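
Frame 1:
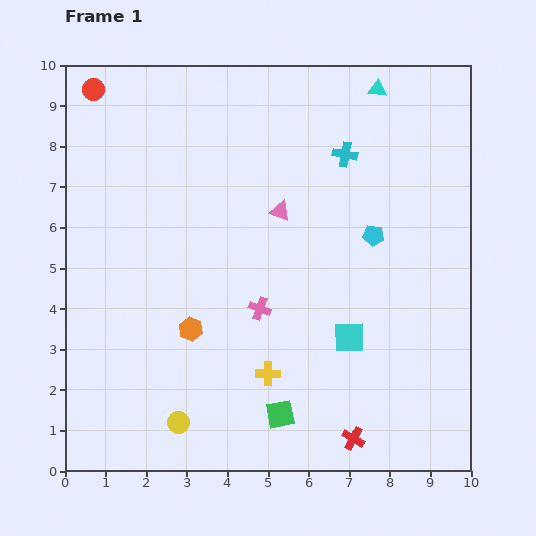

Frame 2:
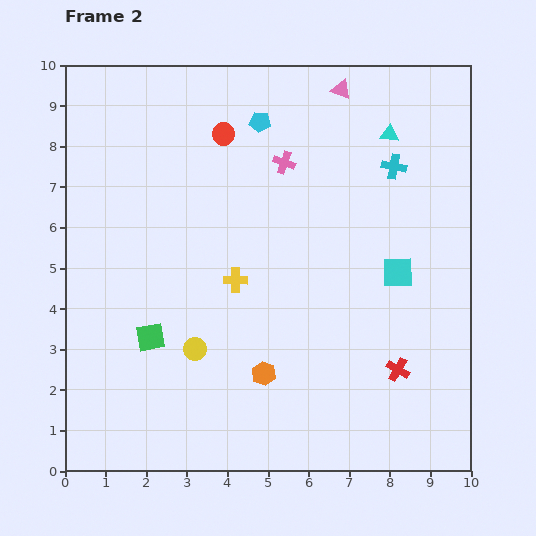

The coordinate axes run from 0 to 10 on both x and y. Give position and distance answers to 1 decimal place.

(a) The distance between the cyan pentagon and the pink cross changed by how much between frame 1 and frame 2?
-2.1

Distance in frame 1: 3.3. Distance in frame 2: 1.2.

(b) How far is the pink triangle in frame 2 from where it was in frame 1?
3.4

The pink triangle moved from (5.3, 6.4) to (6.8, 9.4), a distance of √(1.5² + 3.0²) ≈ 3.4.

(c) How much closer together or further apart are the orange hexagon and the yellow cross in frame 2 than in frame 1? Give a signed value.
+0.2

Distance in frame 1: 2.2. Distance in frame 2: 2.4.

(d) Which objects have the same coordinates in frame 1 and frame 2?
none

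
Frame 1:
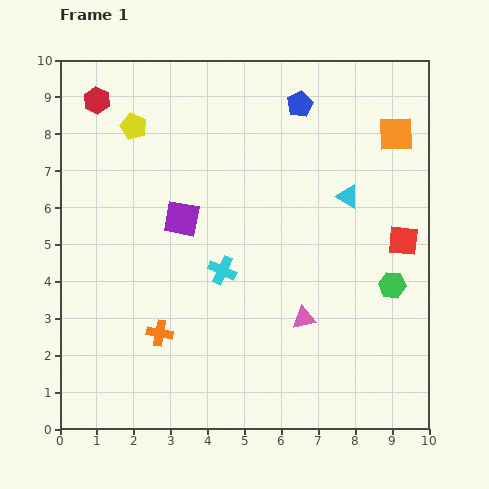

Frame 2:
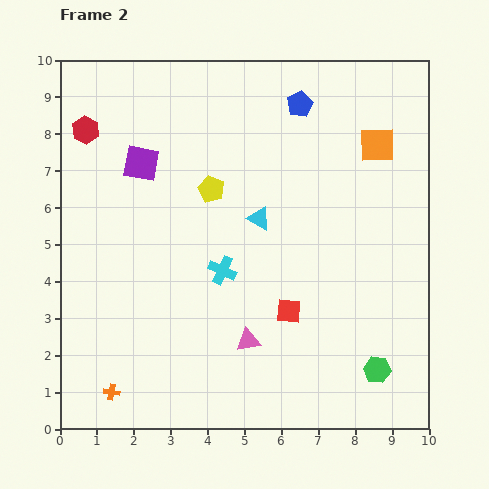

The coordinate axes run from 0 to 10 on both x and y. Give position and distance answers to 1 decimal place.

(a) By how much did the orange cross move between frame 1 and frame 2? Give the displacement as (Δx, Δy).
(-1.3, -1.6)

The orange cross was at (2.7, 2.6) in frame 1 and (1.4, 1.0) in frame 2.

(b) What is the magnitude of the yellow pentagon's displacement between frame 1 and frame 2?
2.7

The yellow pentagon moved from (2.0, 8.2) to (4.1, 6.5), a distance of √(2.1² + 1.7²) ≈ 2.7.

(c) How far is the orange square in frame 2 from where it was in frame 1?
0.6

The orange square moved from (9.1, 8.0) to (8.6, 7.7), a distance of √(0.5² + 0.3²) ≈ 0.6.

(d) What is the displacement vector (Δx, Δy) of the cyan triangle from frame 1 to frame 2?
(-2.4, -0.6)

The cyan triangle was at (7.8, 6.3) in frame 1 and (5.4, 5.7) in frame 2.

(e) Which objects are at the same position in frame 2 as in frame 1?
the cyan cross, the blue pentagon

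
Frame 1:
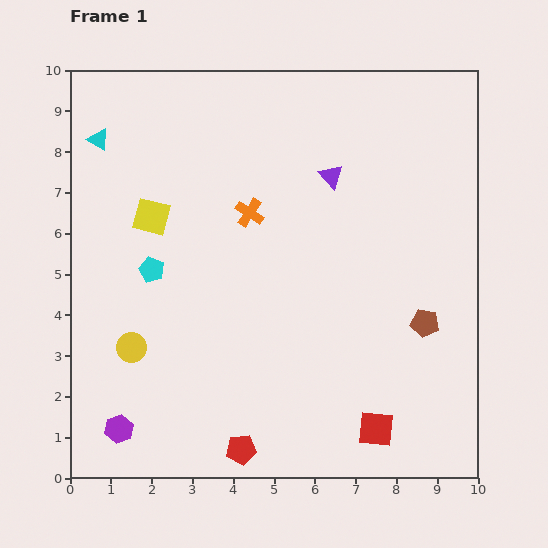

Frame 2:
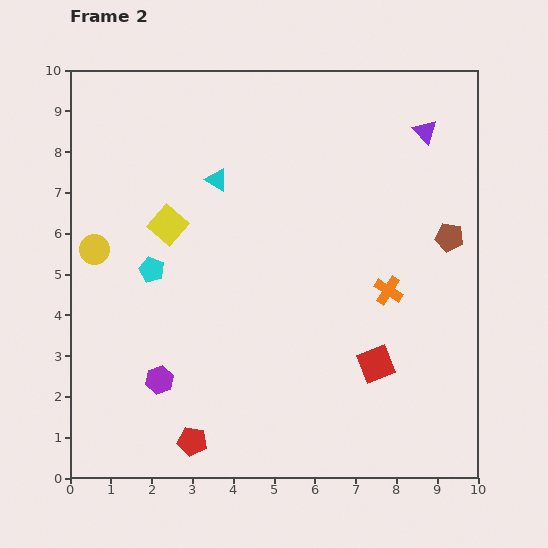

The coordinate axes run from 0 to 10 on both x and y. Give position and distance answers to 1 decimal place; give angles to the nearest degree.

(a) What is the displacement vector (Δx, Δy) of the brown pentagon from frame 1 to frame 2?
(0.6, 2.1)

The brown pentagon was at (8.7, 3.8) in frame 1 and (9.3, 5.9) in frame 2.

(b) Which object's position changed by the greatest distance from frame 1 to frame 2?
the orange cross

(moved 3.9; next 3.1)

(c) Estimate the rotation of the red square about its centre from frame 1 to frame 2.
26° counter-clockwise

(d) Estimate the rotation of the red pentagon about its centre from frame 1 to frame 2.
16° clockwise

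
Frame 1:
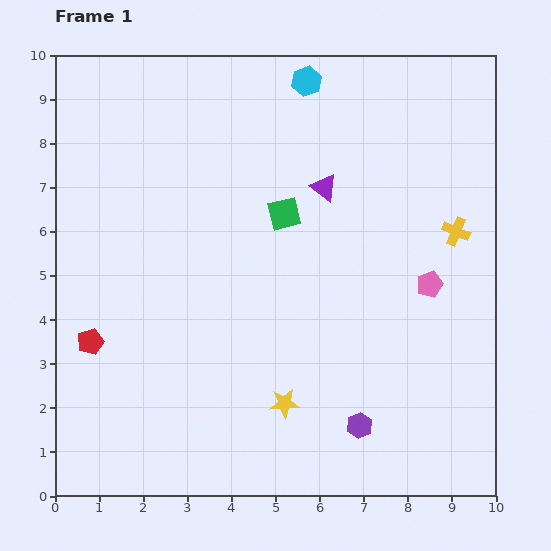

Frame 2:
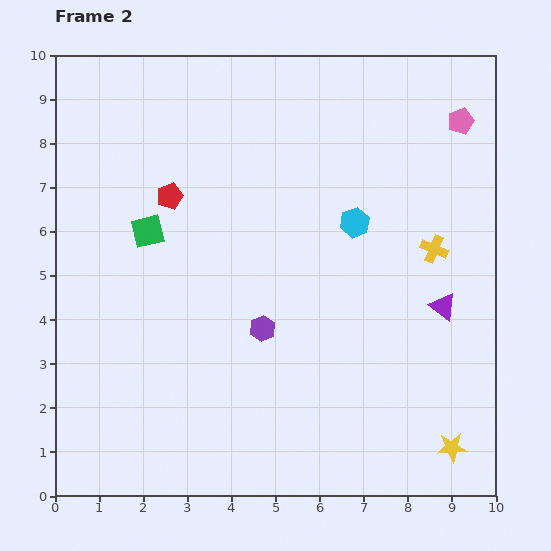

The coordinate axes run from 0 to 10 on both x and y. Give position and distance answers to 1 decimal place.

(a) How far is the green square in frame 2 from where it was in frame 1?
3.1

The green square moved from (5.2, 6.4) to (2.1, 6.0), a distance of √(3.1² + 0.4²) ≈ 3.1.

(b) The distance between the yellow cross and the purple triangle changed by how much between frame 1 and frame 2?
-1.9

Distance in frame 1: 3.2. Distance in frame 2: 1.3.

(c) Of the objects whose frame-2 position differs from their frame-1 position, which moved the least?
the yellow cross

(moved 0.6)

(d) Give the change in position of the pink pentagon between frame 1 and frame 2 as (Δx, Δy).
(0.7, 3.7)

The pink pentagon was at (8.5, 4.8) in frame 1 and (9.2, 8.5) in frame 2.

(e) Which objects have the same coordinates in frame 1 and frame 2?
none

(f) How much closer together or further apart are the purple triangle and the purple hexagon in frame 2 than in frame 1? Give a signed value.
-1.4

Distance in frame 1: 5.5. Distance in frame 2: 4.1.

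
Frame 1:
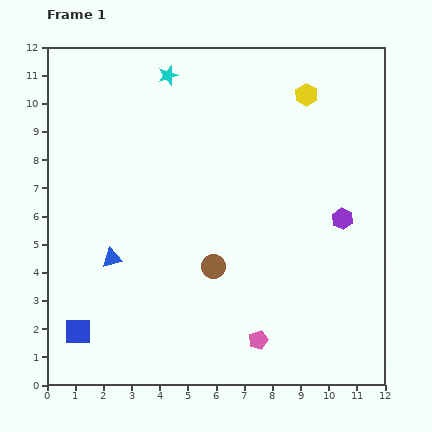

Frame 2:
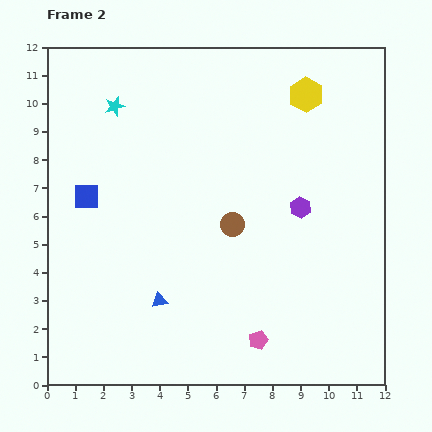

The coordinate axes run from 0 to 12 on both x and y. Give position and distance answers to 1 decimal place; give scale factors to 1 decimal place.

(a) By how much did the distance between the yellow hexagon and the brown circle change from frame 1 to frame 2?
-1.6

Distance in frame 1: 6.9. Distance in frame 2: 5.3.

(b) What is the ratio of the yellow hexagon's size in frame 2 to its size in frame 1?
1.5×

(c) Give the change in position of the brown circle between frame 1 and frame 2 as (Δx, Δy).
(0.7, 1.5)

The brown circle was at (5.9, 4.2) in frame 1 and (6.6, 5.7) in frame 2.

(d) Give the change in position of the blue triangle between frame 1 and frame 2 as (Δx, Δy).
(1.7, -1.5)

The blue triangle was at (2.3, 4.5) in frame 1 and (4.0, 3.0) in frame 2.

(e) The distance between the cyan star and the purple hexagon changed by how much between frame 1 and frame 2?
-0.5

Distance in frame 1: 8.0. Distance in frame 2: 7.5.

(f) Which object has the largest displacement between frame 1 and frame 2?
the blue square

(moved 4.8; next 2.3)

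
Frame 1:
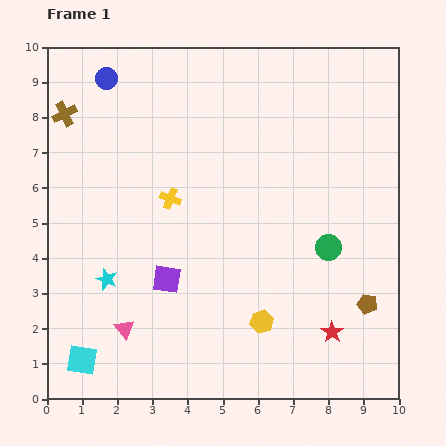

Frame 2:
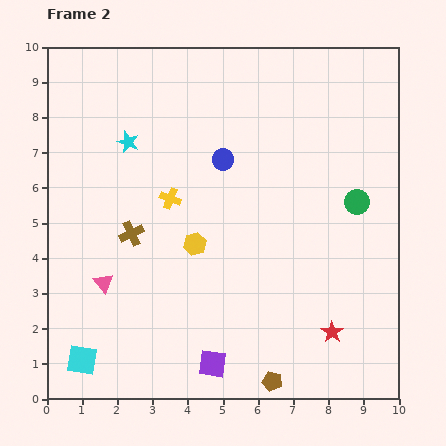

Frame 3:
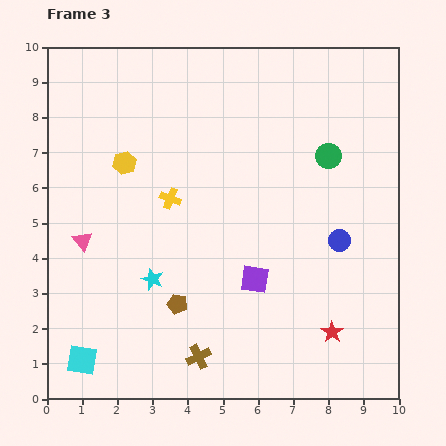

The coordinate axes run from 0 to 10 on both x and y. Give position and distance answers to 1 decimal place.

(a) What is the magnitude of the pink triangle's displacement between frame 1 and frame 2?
1.4

The pink triangle moved from (2.2, 2.0) to (1.6, 3.3), a distance of √(0.6² + 1.3²) ≈ 1.4.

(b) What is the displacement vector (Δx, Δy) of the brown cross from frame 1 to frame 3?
(3.8, -6.9)

The brown cross was at (0.5, 8.1) in frame 1 and (4.3, 1.2) in frame 3.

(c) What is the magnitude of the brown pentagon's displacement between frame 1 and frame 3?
5.4

The brown pentagon moved from (9.1, 2.7) to (3.7, 2.7), a distance of √(5.4² + 0.0²) ≈ 5.4.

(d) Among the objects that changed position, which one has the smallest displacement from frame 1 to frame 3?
the cyan star

(moved 1.3)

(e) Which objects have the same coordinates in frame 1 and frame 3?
the cyan square, the red star, the yellow cross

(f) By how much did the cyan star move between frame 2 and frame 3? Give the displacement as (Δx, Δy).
(0.7, -3.9)

The cyan star was at (2.3, 7.3) in frame 2 and (3.0, 3.4) in frame 3.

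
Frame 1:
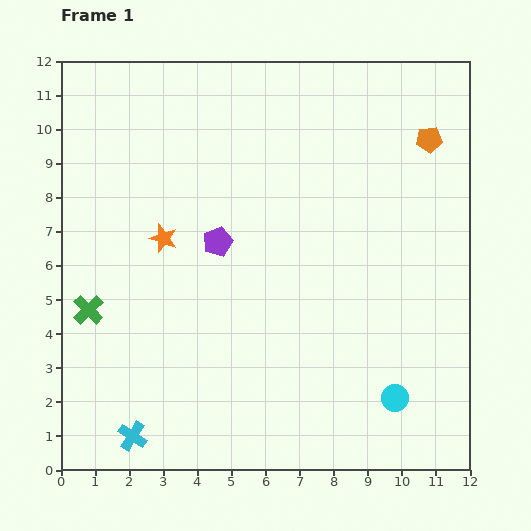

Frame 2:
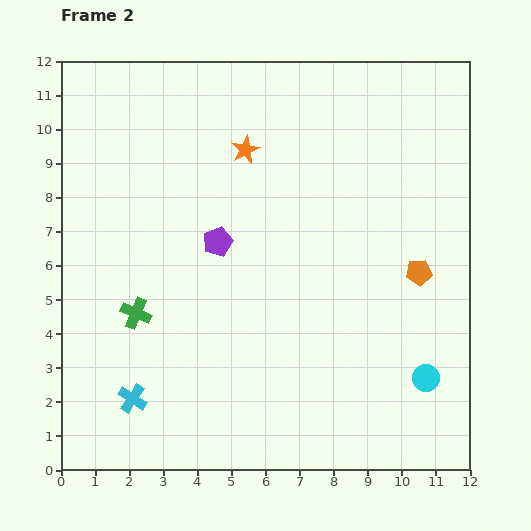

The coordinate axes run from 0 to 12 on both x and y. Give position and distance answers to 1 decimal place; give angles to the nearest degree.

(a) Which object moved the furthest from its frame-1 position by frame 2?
the orange pentagon

(moved 3.9; next 3.5)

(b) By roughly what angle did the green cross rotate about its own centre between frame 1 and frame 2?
23° counter-clockwise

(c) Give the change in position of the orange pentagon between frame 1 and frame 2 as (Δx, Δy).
(-0.3, -3.9)

The orange pentagon was at (10.8, 9.7) in frame 1 and (10.5, 5.8) in frame 2.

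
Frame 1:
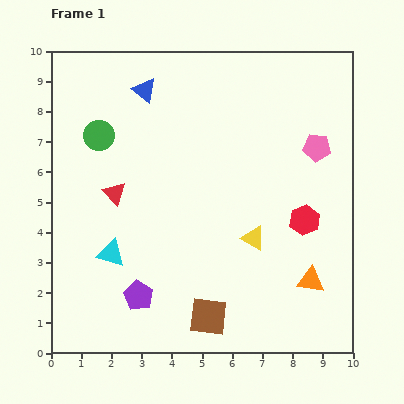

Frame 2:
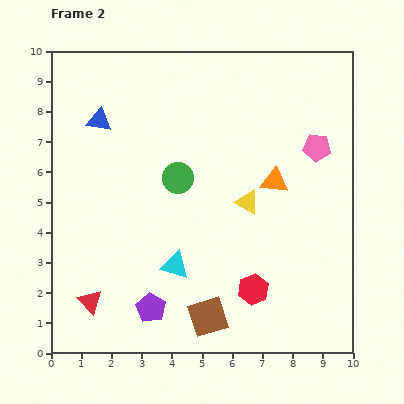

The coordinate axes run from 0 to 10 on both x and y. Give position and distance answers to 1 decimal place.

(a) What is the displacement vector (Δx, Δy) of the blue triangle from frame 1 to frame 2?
(-1.5, -1.0)

The blue triangle was at (3.1, 8.7) in frame 1 and (1.6, 7.7) in frame 2.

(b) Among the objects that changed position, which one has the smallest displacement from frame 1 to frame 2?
the purple pentagon

(moved 0.6)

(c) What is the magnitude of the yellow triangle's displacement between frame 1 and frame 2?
1.2

The yellow triangle moved from (6.7, 3.8) to (6.5, 5.0), a distance of √(0.2² + 1.2²) ≈ 1.2.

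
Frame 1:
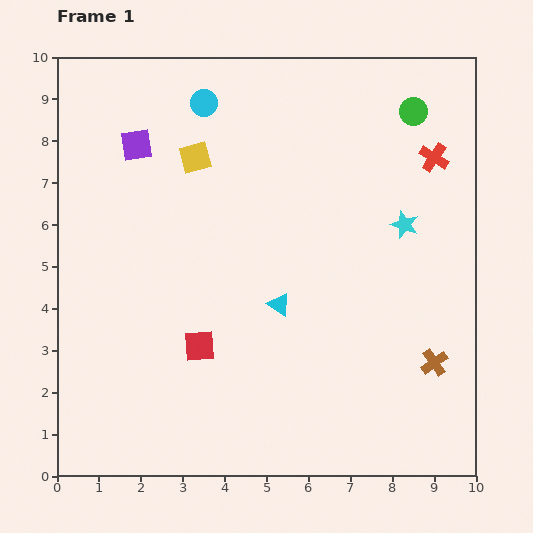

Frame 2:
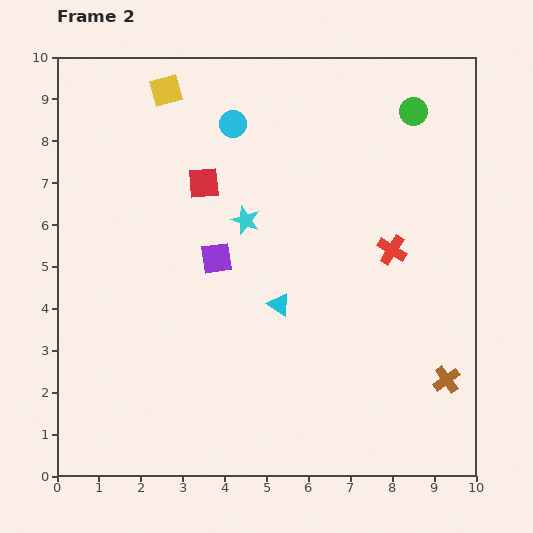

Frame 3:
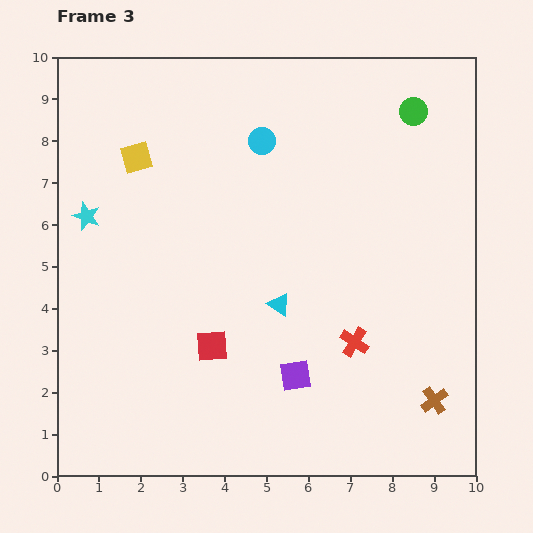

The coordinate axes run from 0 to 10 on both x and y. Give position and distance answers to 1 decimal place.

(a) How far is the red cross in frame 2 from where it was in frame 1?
2.4

The red cross moved from (9.0, 7.6) to (8.0, 5.4), a distance of √(1.0² + 2.2²) ≈ 2.4.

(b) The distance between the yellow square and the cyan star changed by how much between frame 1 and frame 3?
-3.4

Distance in frame 1: 5.2. Distance in frame 3: 1.8.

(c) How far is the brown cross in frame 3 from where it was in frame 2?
0.6

The brown cross moved from (9.3, 2.3) to (9.0, 1.8), a distance of √(0.3² + 0.5²) ≈ 0.6.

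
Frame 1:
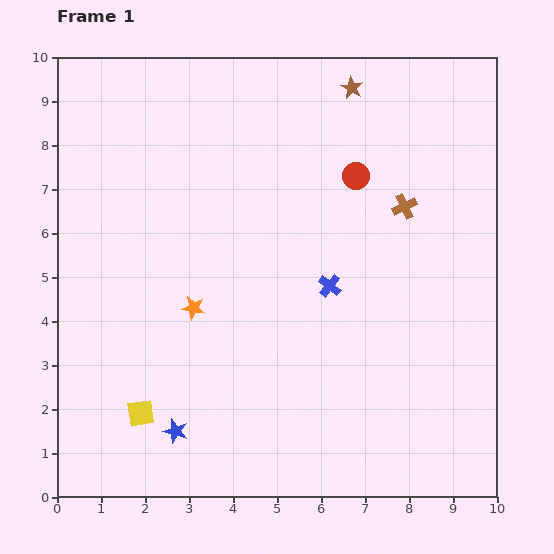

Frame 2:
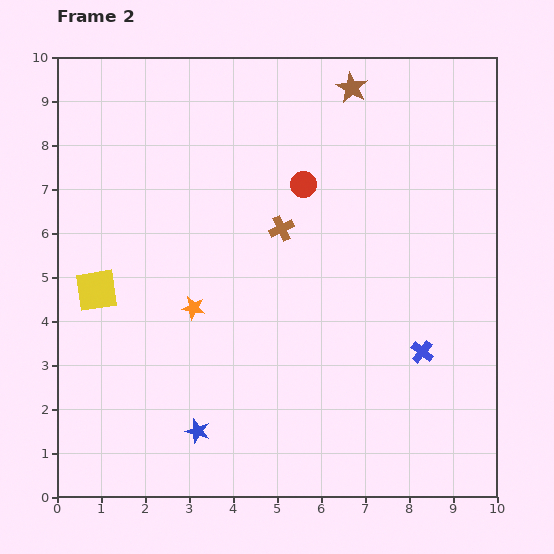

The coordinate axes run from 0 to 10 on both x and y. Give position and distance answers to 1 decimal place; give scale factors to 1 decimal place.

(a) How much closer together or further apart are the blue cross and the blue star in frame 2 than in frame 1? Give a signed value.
+0.6

Distance in frame 1: 4.8. Distance in frame 2: 5.4.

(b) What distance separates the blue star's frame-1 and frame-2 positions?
0.5

The blue star moved from (2.7, 1.5) to (3.2, 1.5), a distance of √(0.5² + 0.0²) ≈ 0.5.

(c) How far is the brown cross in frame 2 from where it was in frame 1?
2.8

The brown cross moved from (7.9, 6.6) to (5.1, 6.1), a distance of √(2.8² + 0.5²) ≈ 2.8.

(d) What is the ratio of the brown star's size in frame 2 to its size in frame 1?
1.4×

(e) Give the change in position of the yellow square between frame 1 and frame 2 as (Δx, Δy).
(-1.0, 2.8)

The yellow square was at (1.9, 1.9) in frame 1 and (0.9, 4.7) in frame 2.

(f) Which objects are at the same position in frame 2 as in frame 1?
the brown star, the orange star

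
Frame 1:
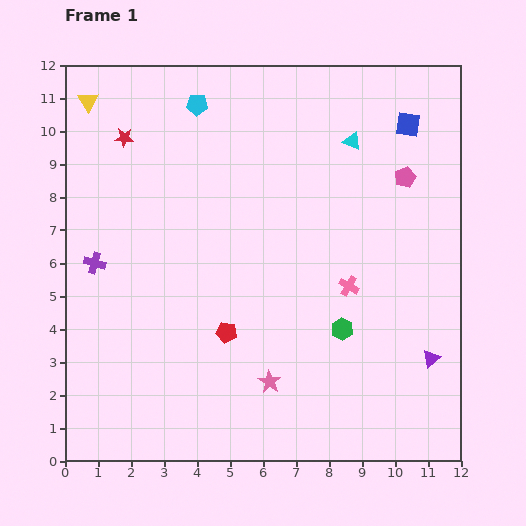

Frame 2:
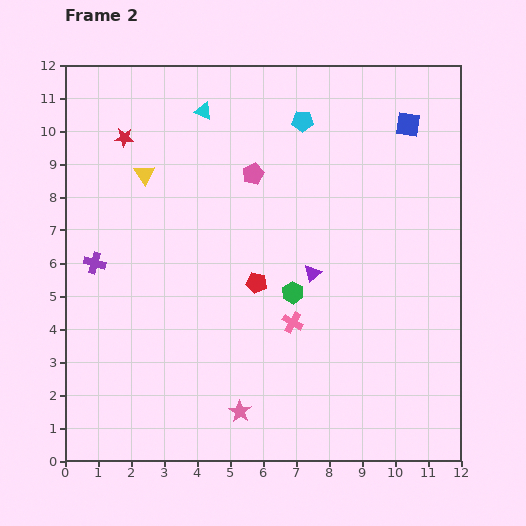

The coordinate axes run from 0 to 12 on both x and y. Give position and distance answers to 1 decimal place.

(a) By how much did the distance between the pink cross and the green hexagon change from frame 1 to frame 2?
-0.4

Distance in frame 1: 1.3. Distance in frame 2: 0.9.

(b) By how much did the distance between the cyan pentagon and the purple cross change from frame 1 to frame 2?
+1.9

Distance in frame 1: 5.7. Distance in frame 2: 7.6.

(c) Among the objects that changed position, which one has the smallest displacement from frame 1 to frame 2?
the pink star

(moved 1.3)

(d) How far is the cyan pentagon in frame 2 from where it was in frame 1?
3.2

The cyan pentagon moved from (4.0, 10.8) to (7.2, 10.3), a distance of √(3.2² + 0.5²) ≈ 3.2.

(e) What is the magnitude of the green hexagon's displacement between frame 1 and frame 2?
1.9

The green hexagon moved from (8.4, 4.0) to (6.9, 5.1), a distance of √(1.5² + 1.1²) ≈ 1.9.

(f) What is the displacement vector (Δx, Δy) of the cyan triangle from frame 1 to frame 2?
(-4.5, 0.9)

The cyan triangle was at (8.7, 9.7) in frame 1 and (4.2, 10.6) in frame 2.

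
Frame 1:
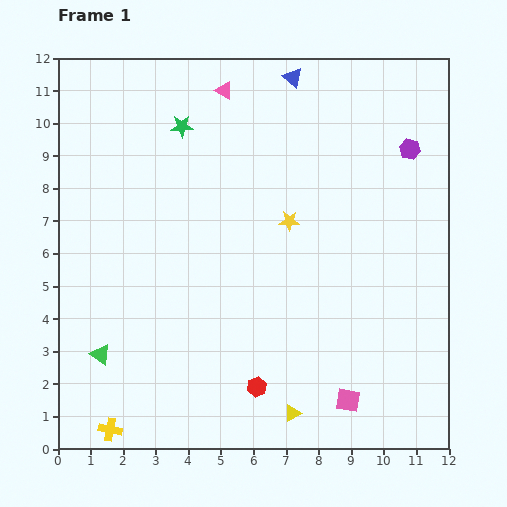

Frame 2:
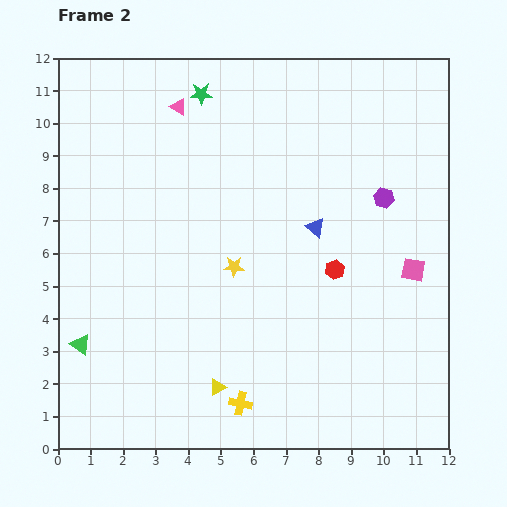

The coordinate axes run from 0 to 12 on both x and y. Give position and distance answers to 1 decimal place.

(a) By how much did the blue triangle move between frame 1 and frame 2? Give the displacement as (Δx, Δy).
(0.7, -4.6)

The blue triangle was at (7.2, 11.4) in frame 1 and (7.9, 6.8) in frame 2.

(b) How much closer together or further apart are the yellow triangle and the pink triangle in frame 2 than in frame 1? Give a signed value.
-1.4

Distance in frame 1: 10.1. Distance in frame 2: 8.7.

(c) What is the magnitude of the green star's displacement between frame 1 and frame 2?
1.2

The green star moved from (3.8, 9.9) to (4.4, 10.9), a distance of √(0.6² + 1.0²) ≈ 1.2.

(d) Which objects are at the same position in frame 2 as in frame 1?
none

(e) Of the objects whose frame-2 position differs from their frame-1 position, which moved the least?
the green triangle

(moved 0.7)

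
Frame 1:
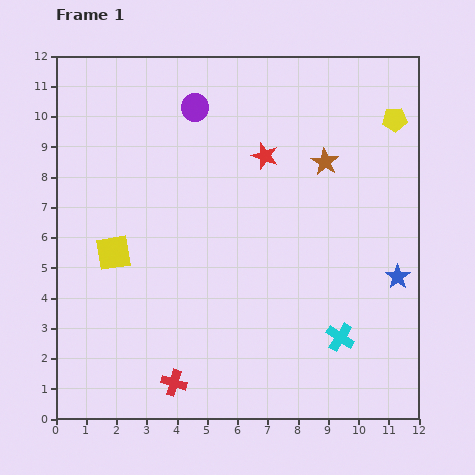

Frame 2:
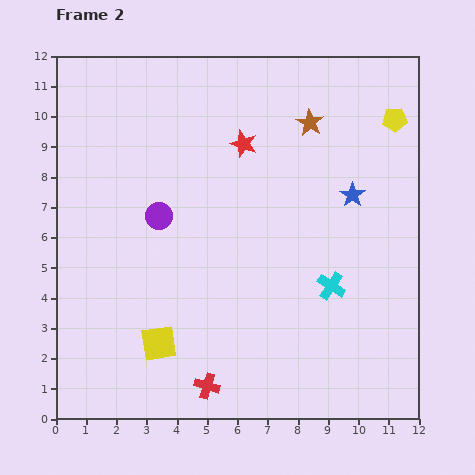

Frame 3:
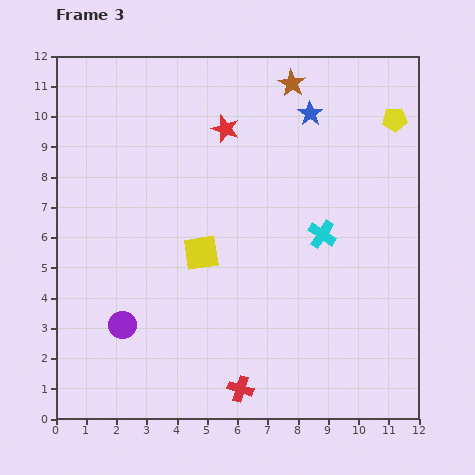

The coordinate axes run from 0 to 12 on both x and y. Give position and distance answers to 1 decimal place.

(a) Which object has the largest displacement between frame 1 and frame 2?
the purple circle

(moved 3.8; next 3.4)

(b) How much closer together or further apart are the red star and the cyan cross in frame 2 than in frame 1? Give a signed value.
-1.0

Distance in frame 1: 6.5. Distance in frame 2: 5.5.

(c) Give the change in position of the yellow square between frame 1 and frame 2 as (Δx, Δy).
(1.5, -3.0)

The yellow square was at (1.9, 5.5) in frame 1 and (3.4, 2.5) in frame 2.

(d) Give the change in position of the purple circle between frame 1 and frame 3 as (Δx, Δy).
(-2.4, -7.2)

The purple circle was at (4.6, 10.3) in frame 1 and (2.2, 3.1) in frame 3.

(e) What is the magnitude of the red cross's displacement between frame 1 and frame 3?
2.2

The red cross moved from (3.9, 1.2) to (6.1, 1.0), a distance of √(2.2² + 0.2²) ≈ 2.2.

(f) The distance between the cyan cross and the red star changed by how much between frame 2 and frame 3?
-0.8

Distance in frame 2: 5.5. Distance in frame 3: 4.7.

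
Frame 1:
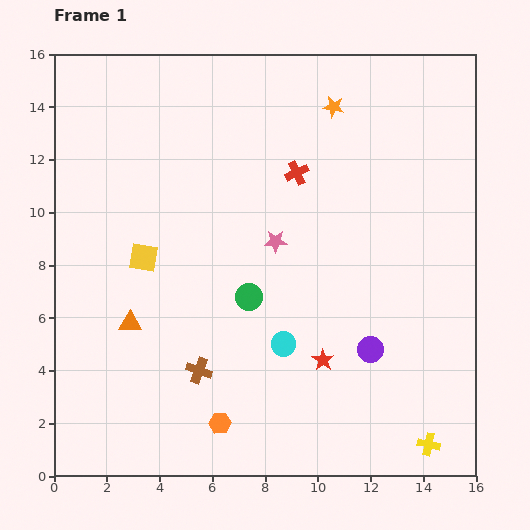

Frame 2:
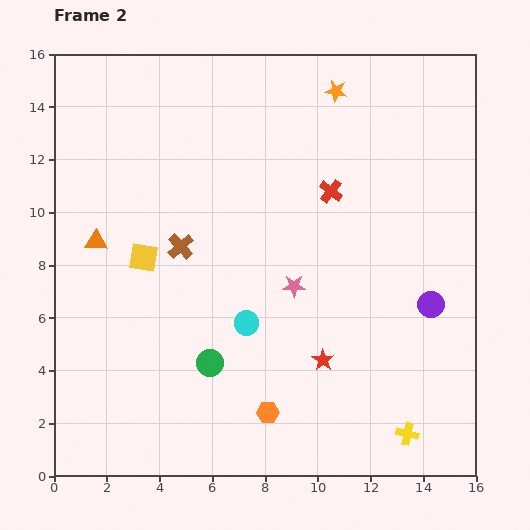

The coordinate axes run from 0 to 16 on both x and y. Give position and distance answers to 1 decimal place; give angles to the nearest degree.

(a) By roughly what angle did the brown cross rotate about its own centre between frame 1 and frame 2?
29° clockwise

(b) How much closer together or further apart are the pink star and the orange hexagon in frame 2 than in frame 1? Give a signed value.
-2.3

Distance in frame 1: 7.2. Distance in frame 2: 4.9.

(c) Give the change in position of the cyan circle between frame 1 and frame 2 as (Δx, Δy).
(-1.4, 0.8)

The cyan circle was at (8.7, 5.0) in frame 1 and (7.3, 5.8) in frame 2.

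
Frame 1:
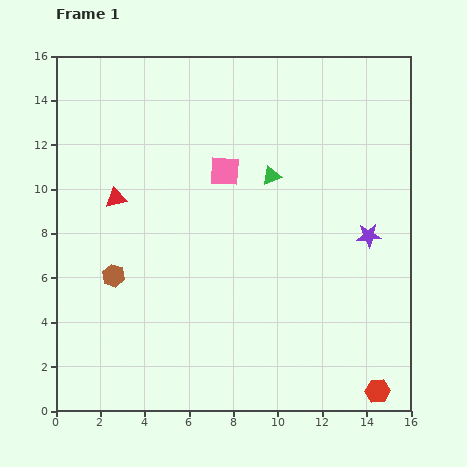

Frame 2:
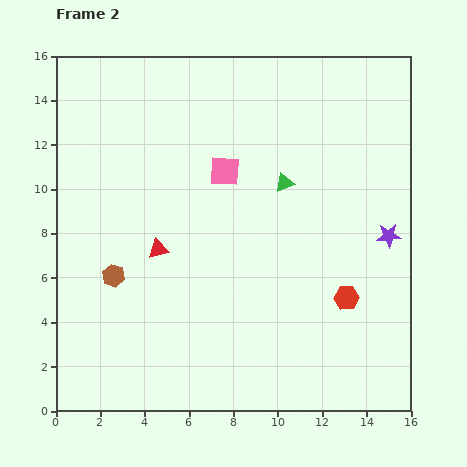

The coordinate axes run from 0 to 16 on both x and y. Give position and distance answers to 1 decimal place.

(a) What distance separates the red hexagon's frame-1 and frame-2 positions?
4.4

The red hexagon moved from (14.5, 0.9) to (13.1, 5.1), a distance of √(1.4² + 4.2²) ≈ 4.4.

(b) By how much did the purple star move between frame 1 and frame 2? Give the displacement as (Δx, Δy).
(0.9, 0.0)

The purple star was at (14.1, 7.9) in frame 1 and (15.0, 7.9) in frame 2.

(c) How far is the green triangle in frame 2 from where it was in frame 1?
0.7

The green triangle moved from (9.7, 10.6) to (10.3, 10.3), a distance of √(0.6² + 0.3²) ≈ 0.7.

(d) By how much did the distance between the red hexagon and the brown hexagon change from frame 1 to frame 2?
-2.5

Distance in frame 1: 13.0. Distance in frame 2: 10.5.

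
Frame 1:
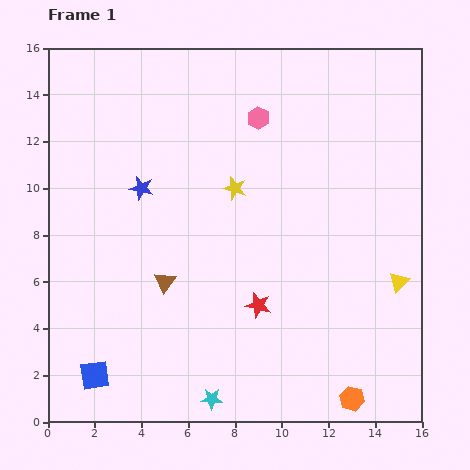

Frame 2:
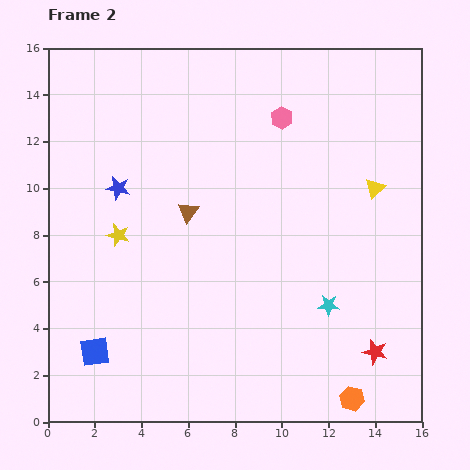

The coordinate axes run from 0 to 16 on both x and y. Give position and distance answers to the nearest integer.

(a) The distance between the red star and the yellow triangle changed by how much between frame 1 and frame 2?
+1

Distance in frame 1: 6. Distance in frame 2: 7.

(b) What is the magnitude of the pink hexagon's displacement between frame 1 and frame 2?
1

The pink hexagon moved from (9, 13) to (10, 13), a distance of √(1² + 0²) ≈ 1.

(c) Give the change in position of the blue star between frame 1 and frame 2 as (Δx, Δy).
(-1, 0)

The blue star was at (4, 10) in frame 1 and (3, 10) in frame 2.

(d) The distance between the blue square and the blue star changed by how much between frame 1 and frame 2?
-1

Distance in frame 1: 8. Distance in frame 2: 7.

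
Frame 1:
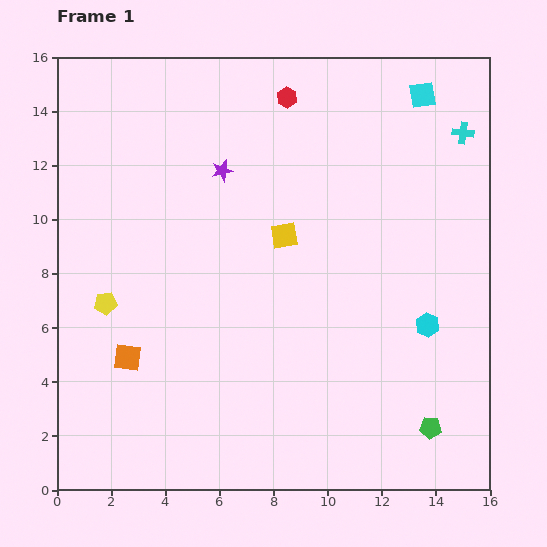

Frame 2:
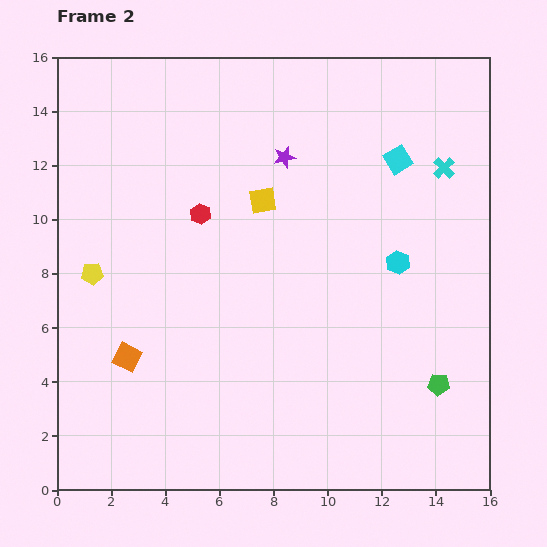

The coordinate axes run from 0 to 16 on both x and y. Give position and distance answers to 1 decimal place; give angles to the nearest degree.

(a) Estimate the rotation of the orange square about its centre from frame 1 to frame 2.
20° clockwise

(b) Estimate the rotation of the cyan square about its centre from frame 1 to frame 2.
21° counter-clockwise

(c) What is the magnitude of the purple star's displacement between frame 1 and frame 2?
2.4

The purple star moved from (6.1, 11.8) to (8.4, 12.3), a distance of √(2.3² + 0.5²) ≈ 2.4.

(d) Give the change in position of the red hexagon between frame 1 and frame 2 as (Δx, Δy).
(-3.2, -4.3)

The red hexagon was at (8.5, 14.5) in frame 1 and (5.3, 10.2) in frame 2.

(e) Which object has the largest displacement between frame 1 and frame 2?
the red hexagon

(moved 5.4; next 2.6)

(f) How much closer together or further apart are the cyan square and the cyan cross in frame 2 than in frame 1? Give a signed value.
-0.4

Distance in frame 1: 2.1. Distance in frame 2: 1.7.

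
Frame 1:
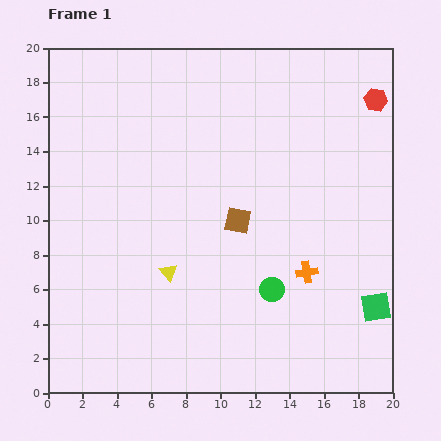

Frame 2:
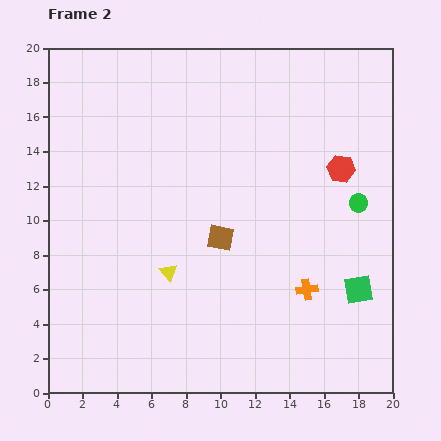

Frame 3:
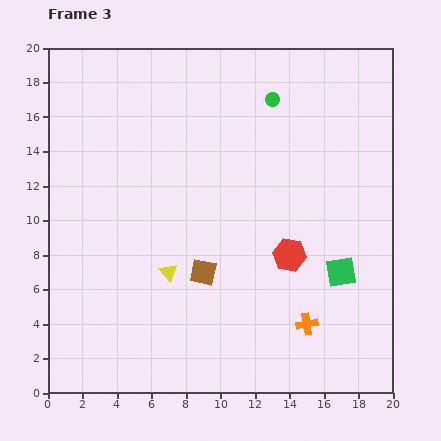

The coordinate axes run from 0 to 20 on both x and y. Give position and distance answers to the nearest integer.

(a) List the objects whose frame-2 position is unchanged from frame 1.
the yellow triangle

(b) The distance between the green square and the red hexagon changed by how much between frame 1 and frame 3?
-9

Distance in frame 1: 12. Distance in frame 3: 3.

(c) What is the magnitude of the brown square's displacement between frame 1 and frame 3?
4

The brown square moved from (11, 10) to (9, 7), a distance of √(2² + 3²) ≈ 4.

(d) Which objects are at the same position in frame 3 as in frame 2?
the yellow triangle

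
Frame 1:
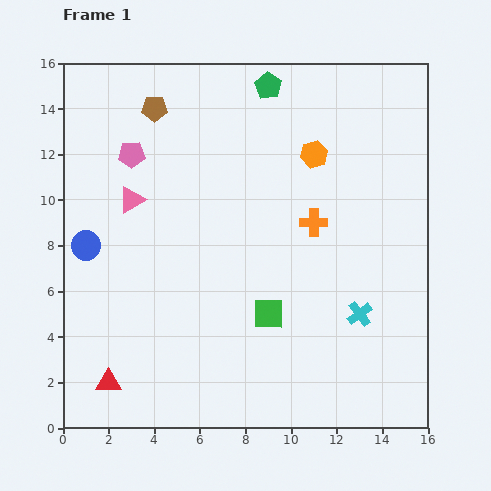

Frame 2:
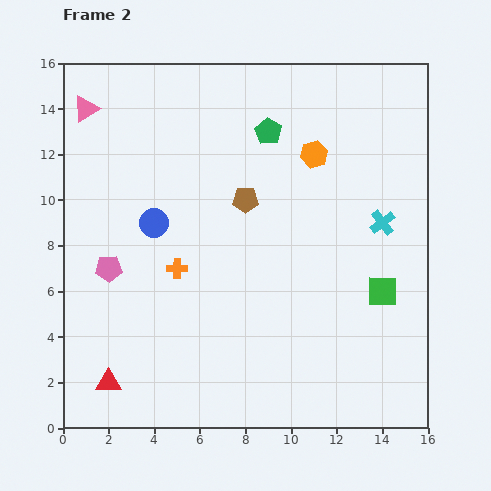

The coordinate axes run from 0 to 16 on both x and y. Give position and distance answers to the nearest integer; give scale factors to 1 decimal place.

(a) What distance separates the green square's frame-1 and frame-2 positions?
5

The green square moved from (9, 5) to (14, 6), a distance of √(5² + 1²) ≈ 5.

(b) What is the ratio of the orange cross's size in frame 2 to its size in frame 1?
0.7×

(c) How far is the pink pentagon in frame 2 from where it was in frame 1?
5

The pink pentagon moved from (3, 12) to (2, 7), a distance of √(1² + 5²) ≈ 5.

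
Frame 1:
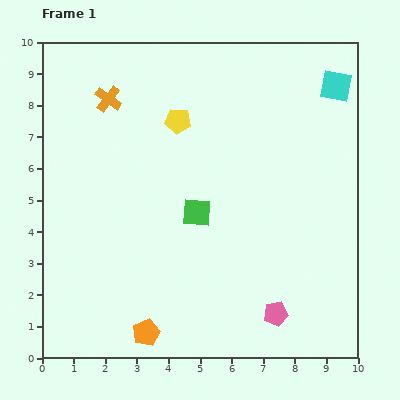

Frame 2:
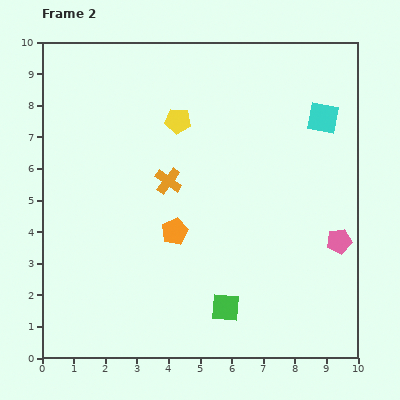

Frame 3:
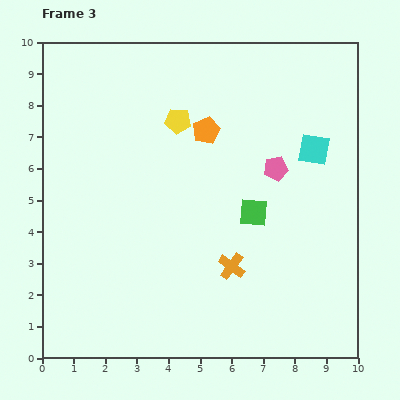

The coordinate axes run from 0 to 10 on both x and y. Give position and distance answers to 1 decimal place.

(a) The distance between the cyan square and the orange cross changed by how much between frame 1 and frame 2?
-1.9

Distance in frame 1: 7.2. Distance in frame 2: 5.3.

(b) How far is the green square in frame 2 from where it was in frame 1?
3.1

The green square moved from (4.9, 4.6) to (5.8, 1.6), a distance of √(0.9² + 3.0²) ≈ 3.1.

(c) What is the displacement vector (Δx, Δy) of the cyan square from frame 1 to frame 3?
(-0.7, -2.0)

The cyan square was at (9.3, 8.6) in frame 1 and (8.6, 6.6) in frame 3.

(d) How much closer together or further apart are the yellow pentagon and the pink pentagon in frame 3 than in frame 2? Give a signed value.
-3.0

Distance in frame 2: 6.4. Distance in frame 3: 3.4.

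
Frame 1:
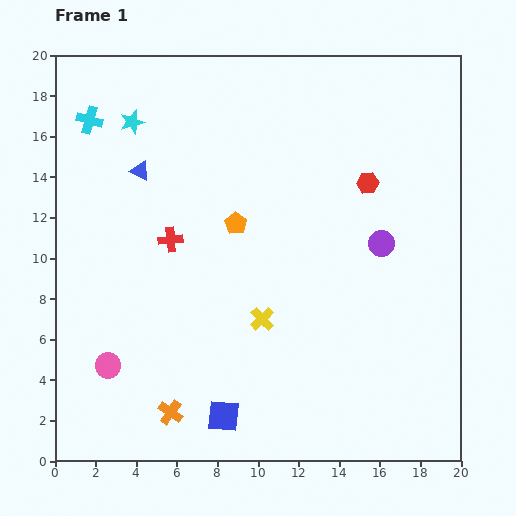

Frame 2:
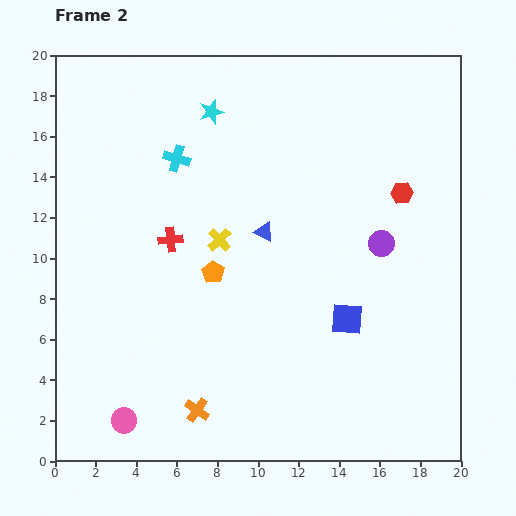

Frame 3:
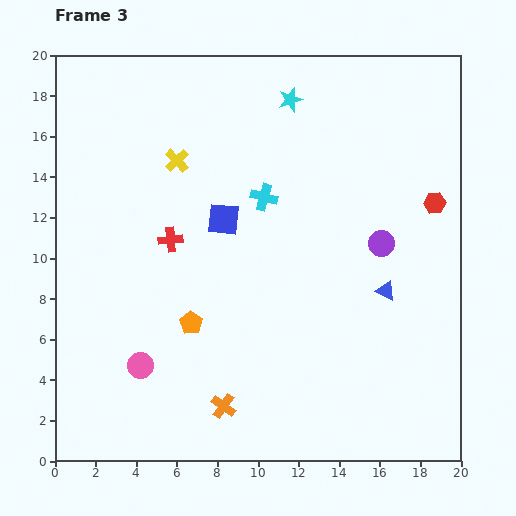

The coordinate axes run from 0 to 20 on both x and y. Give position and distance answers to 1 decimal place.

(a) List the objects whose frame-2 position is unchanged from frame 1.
the purple circle, the red cross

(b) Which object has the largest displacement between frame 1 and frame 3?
the blue triangle

(moved 13.5; next 9.7)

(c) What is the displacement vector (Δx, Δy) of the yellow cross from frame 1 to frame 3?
(-4.2, 7.8)

The yellow cross was at (10.2, 7.0) in frame 1 and (6.0, 14.8) in frame 3.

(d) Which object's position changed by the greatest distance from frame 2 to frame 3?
the blue square

(moved 7.8; next 6.7)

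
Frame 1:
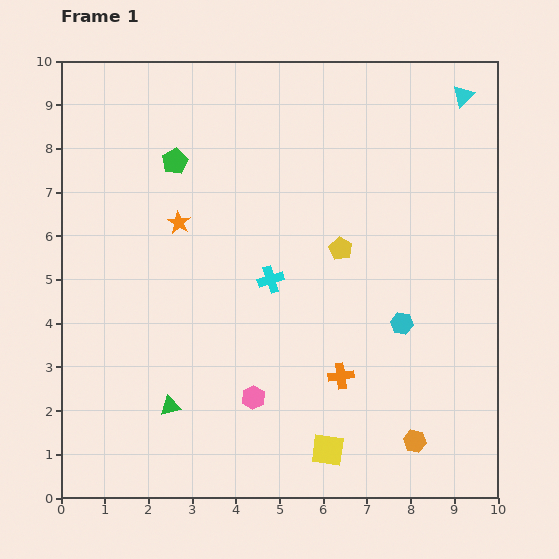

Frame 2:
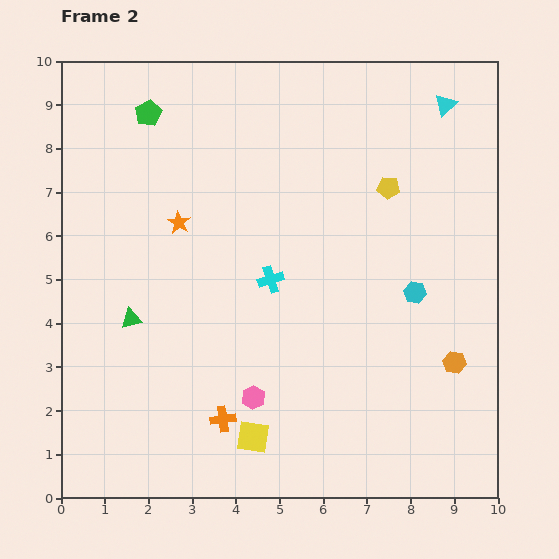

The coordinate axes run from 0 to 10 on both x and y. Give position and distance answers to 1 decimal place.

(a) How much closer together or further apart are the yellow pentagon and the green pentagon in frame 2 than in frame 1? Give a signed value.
+1.5

Distance in frame 1: 4.3. Distance in frame 2: 5.8.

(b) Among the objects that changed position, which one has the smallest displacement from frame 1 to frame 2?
the cyan triangle

(moved 0.4)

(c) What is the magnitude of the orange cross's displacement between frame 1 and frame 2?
2.9

The orange cross moved from (6.4, 2.8) to (3.7, 1.8), a distance of √(2.7² + 1.0²) ≈ 2.9.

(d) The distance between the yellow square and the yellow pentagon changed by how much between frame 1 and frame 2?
+1.9

Distance in frame 1: 4.6. Distance in frame 2: 6.5.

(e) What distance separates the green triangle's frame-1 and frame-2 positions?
2.2

The green triangle moved from (2.5, 2.1) to (1.6, 4.1), a distance of √(0.9² + 2.0²) ≈ 2.2.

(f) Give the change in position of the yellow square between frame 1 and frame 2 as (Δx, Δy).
(-1.7, 0.3)

The yellow square was at (6.1, 1.1) in frame 1 and (4.4, 1.4) in frame 2.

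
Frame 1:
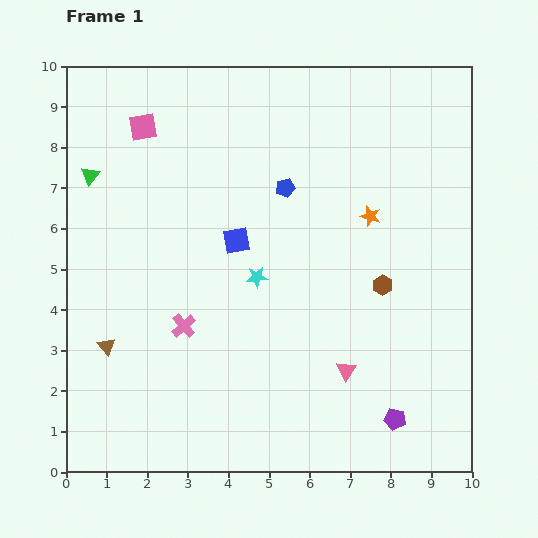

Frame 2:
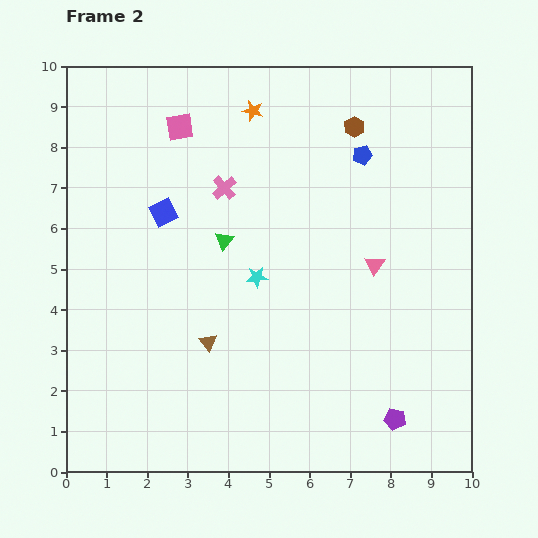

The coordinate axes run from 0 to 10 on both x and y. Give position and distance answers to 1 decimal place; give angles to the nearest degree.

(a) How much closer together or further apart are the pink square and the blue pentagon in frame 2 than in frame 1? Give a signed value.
+0.8

Distance in frame 1: 3.8. Distance in frame 2: 4.6.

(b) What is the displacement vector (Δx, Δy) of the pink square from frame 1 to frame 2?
(0.9, 0.0)

The pink square was at (1.9, 8.5) in frame 1 and (2.8, 8.5) in frame 2.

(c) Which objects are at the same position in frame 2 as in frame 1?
the cyan star, the purple pentagon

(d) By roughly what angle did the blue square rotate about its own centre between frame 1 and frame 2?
16° counter-clockwise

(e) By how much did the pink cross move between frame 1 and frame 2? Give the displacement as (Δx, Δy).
(1.0, 3.4)

The pink cross was at (2.9, 3.6) in frame 1 and (3.9, 7.0) in frame 2.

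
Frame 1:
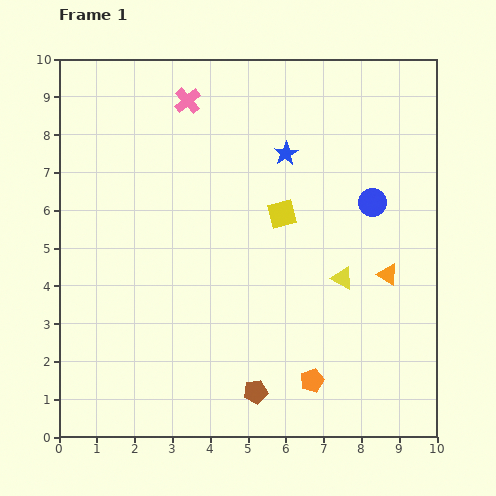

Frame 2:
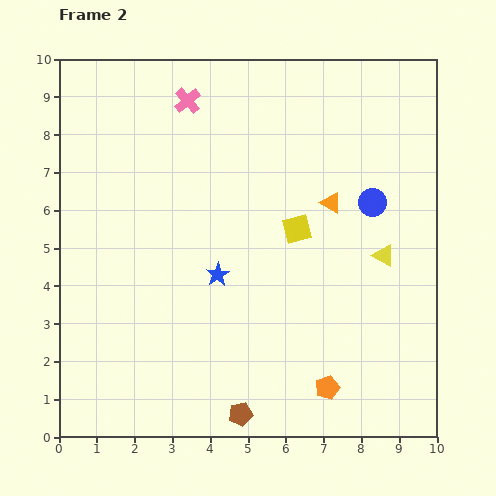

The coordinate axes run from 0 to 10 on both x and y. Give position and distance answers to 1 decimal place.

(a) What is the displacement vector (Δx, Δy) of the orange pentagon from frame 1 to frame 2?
(0.4, -0.2)

The orange pentagon was at (6.7, 1.5) in frame 1 and (7.1, 1.3) in frame 2.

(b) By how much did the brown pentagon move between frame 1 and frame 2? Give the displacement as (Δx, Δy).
(-0.4, -0.6)

The brown pentagon was at (5.2, 1.2) in frame 1 and (4.8, 0.6) in frame 2.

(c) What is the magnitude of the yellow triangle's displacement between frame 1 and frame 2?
1.3

The yellow triangle moved from (7.5, 4.2) to (8.6, 4.8), a distance of √(1.1² + 0.6²) ≈ 1.3.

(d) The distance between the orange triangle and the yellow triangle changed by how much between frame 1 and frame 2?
+0.8

Distance in frame 1: 1.2. Distance in frame 2: 2.0.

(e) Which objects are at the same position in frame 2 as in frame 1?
the pink cross, the blue circle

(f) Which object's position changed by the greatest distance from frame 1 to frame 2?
the blue star

(moved 3.7; next 2.4)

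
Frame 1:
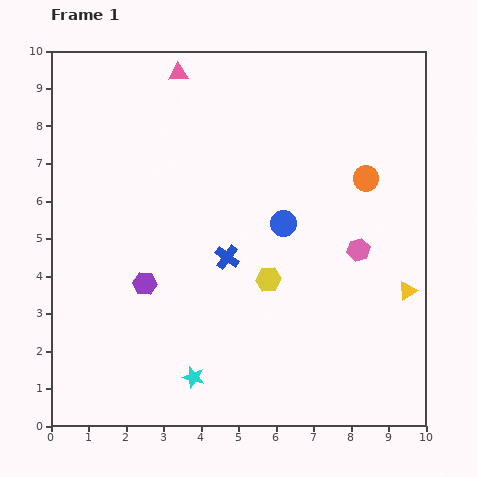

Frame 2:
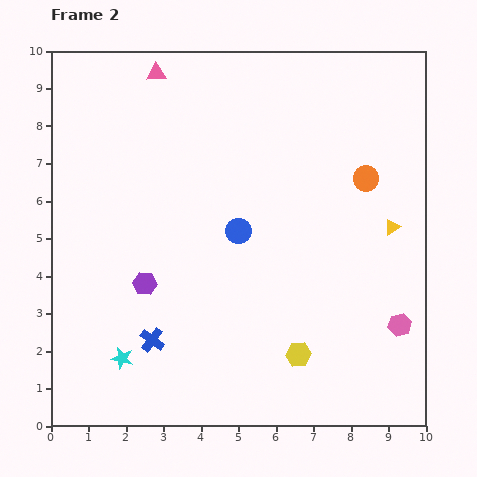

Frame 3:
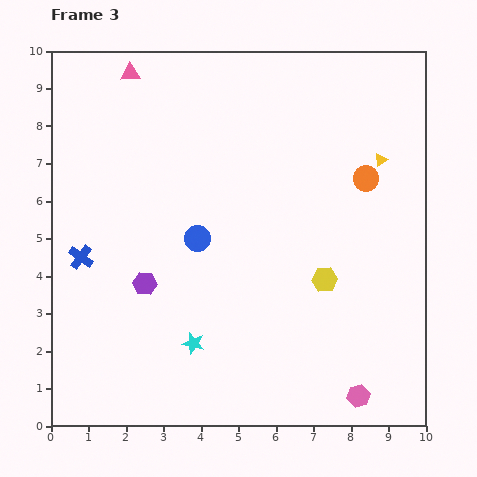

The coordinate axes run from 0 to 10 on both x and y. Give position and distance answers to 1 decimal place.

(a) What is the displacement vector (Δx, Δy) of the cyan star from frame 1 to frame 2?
(-1.9, 0.5)

The cyan star was at (3.8, 1.3) in frame 1 and (1.9, 1.8) in frame 2.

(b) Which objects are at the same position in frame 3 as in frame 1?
the purple hexagon, the orange circle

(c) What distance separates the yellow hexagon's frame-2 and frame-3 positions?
2.1

The yellow hexagon moved from (6.6, 1.9) to (7.3, 3.9), a distance of √(0.7² + 2.0²) ≈ 2.1.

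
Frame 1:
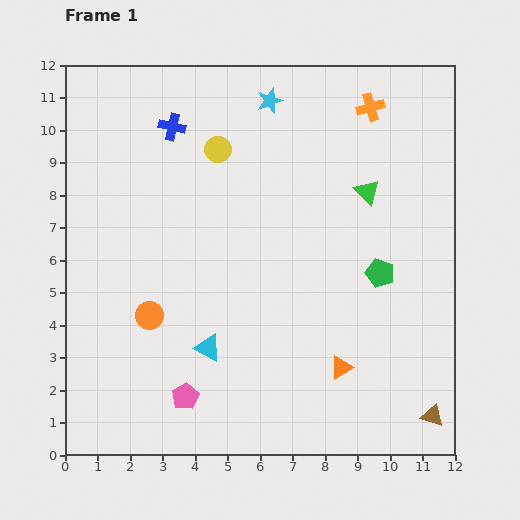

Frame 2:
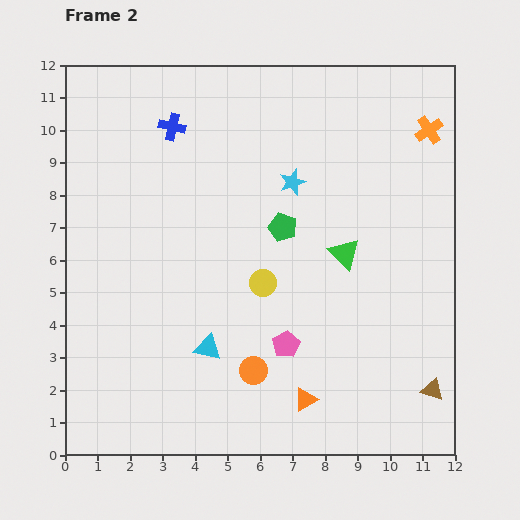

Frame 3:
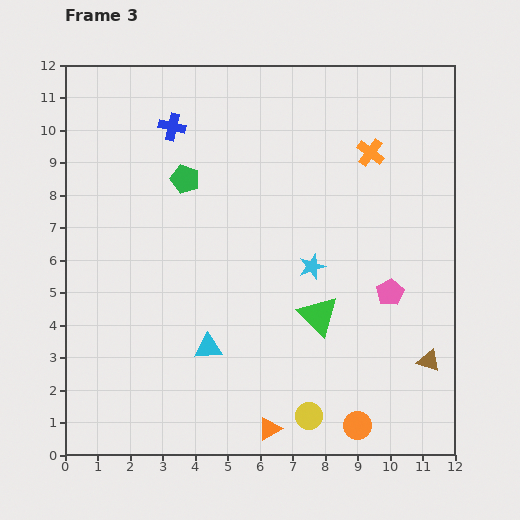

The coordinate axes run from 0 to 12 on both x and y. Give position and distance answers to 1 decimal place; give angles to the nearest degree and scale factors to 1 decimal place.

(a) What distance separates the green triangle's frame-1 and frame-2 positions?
2.0

The green triangle moved from (9.3, 8.1) to (8.6, 6.2), a distance of √(0.7² + 1.9²) ≈ 2.0.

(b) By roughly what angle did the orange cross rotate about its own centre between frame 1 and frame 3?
37° counter-clockwise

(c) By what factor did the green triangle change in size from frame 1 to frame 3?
1.6×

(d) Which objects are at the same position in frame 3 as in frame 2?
the blue cross, the cyan triangle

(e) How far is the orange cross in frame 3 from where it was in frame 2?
1.9

The orange cross moved from (11.2, 10.0) to (9.4, 9.3), a distance of √(1.8² + 0.7²) ≈ 1.9.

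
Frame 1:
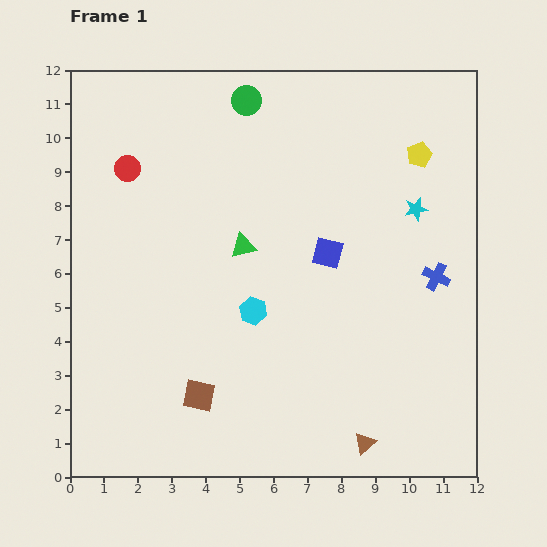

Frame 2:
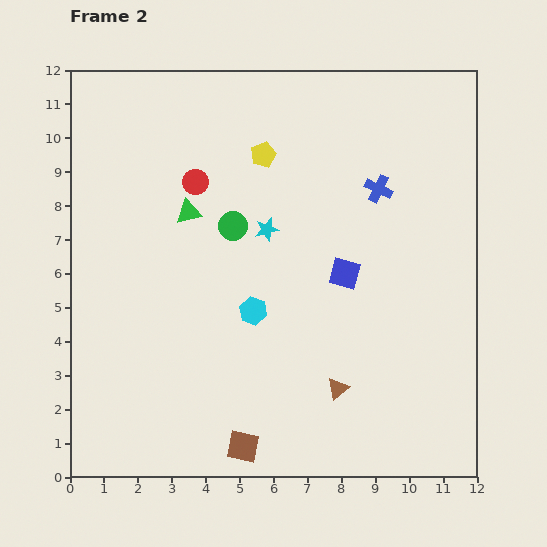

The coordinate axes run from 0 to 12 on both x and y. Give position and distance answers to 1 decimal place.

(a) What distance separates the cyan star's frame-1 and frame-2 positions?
4.4

The cyan star moved from (10.2, 7.9) to (5.8, 7.3), a distance of √(4.4² + 0.6²) ≈ 4.4.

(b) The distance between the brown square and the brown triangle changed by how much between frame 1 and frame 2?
-1.8

Distance in frame 1: 5.1. Distance in frame 2: 3.3.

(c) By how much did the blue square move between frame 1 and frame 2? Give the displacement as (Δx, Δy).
(0.5, -0.6)

The blue square was at (7.6, 6.6) in frame 1 and (8.1, 6.0) in frame 2.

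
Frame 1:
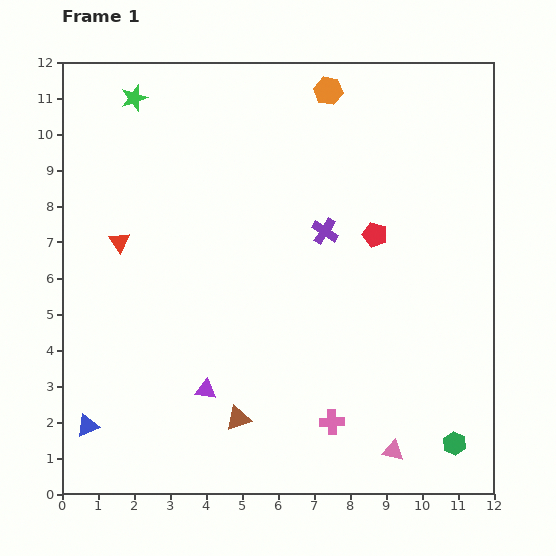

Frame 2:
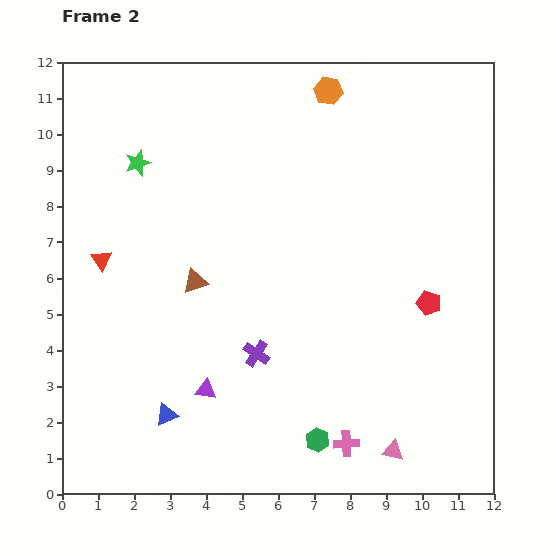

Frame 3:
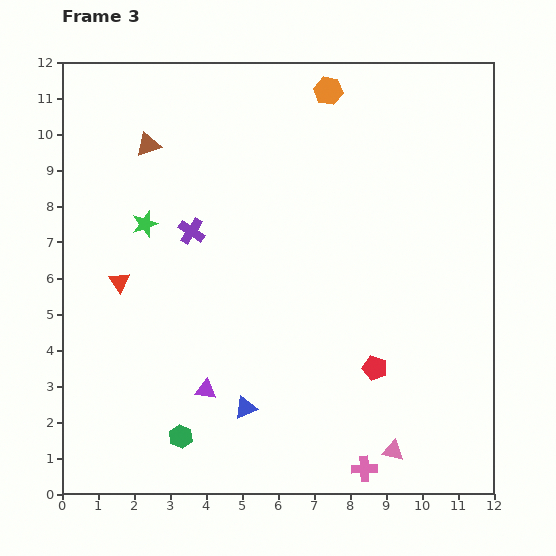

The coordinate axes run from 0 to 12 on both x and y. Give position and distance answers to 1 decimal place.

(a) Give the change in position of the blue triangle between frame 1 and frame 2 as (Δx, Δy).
(2.2, 0.3)

The blue triangle was at (0.7, 1.9) in frame 1 and (2.9, 2.2) in frame 2.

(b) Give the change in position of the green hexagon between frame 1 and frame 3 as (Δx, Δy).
(-7.6, 0.2)

The green hexagon was at (10.9, 1.4) in frame 1 and (3.3, 1.6) in frame 3.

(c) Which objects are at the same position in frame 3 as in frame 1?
the purple triangle, the pink triangle, the orange hexagon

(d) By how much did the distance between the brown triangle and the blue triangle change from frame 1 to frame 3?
+3.6

Distance in frame 1: 4.2. Distance in frame 3: 7.8.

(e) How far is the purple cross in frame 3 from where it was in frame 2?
3.8

The purple cross moved from (5.4, 3.9) to (3.6, 7.3), a distance of √(1.8² + 3.4²) ≈ 3.8.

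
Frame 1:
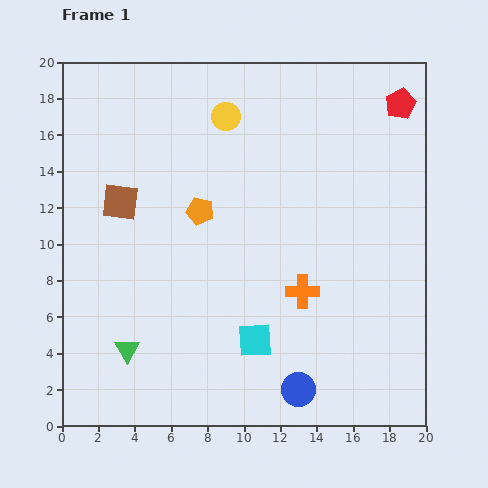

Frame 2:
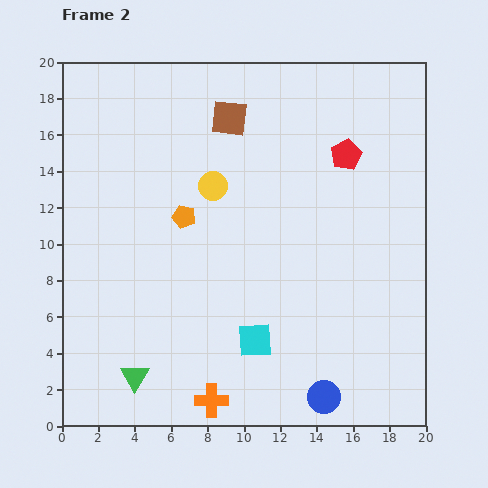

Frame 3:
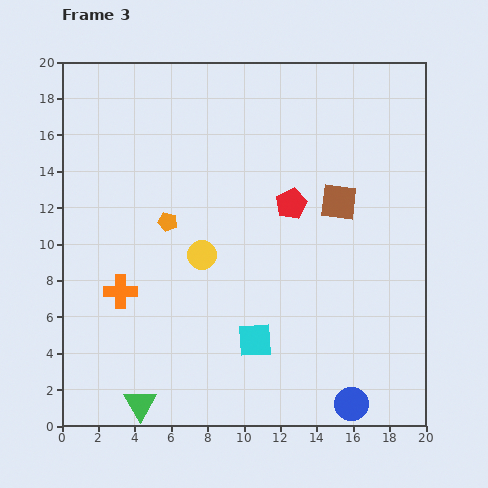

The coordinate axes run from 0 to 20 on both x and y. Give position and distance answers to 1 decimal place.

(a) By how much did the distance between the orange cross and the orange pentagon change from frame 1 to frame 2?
+3.1

Distance in frame 1: 7.1. Distance in frame 2: 10.2.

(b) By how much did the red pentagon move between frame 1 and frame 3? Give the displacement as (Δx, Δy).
(-6.0, -5.5)

The red pentagon was at (18.6, 17.7) in frame 1 and (12.6, 12.2) in frame 3.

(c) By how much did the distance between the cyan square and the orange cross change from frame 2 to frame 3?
+3.8

Distance in frame 2: 4.1. Distance in frame 3: 7.9.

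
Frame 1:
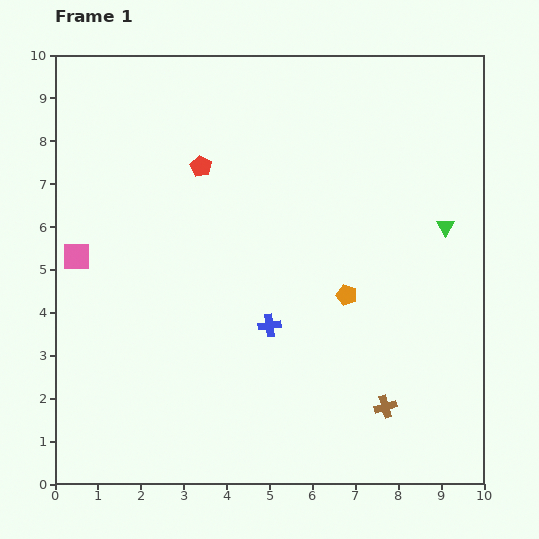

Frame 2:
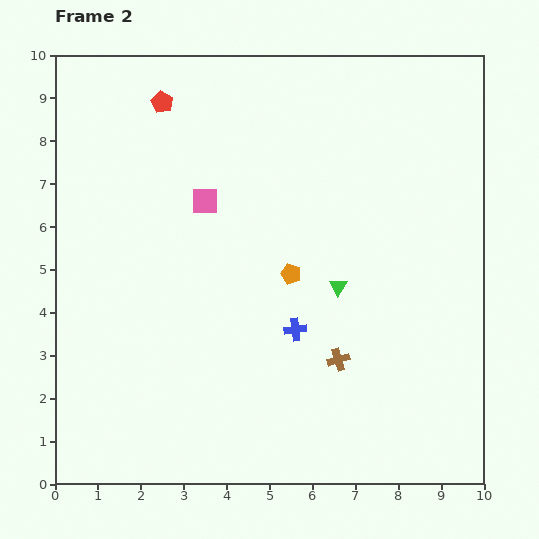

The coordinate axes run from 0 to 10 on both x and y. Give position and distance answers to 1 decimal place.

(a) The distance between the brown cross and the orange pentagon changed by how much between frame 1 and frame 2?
-0.5

Distance in frame 1: 2.8. Distance in frame 2: 2.3.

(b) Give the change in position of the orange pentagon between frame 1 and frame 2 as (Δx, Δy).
(-1.3, 0.5)

The orange pentagon was at (6.8, 4.4) in frame 1 and (5.5, 4.9) in frame 2.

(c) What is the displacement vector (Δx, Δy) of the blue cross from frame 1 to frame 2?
(0.6, -0.1)

The blue cross was at (5.0, 3.7) in frame 1 and (5.6, 3.6) in frame 2.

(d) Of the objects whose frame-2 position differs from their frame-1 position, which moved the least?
the blue cross

(moved 0.6)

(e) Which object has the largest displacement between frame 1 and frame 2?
the pink square

(moved 3.3; next 2.9)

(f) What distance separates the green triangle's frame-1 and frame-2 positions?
2.9

The green triangle moved from (9.1, 6.0) to (6.6, 4.6), a distance of √(2.5² + 1.4²) ≈ 2.9.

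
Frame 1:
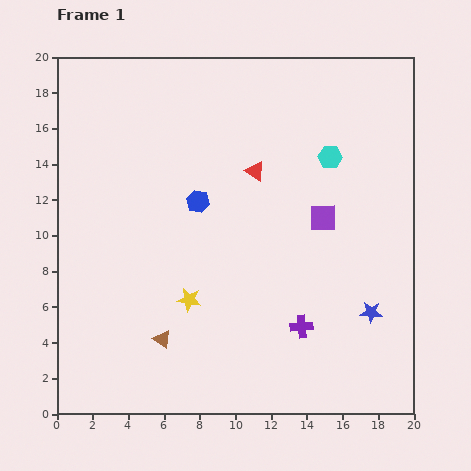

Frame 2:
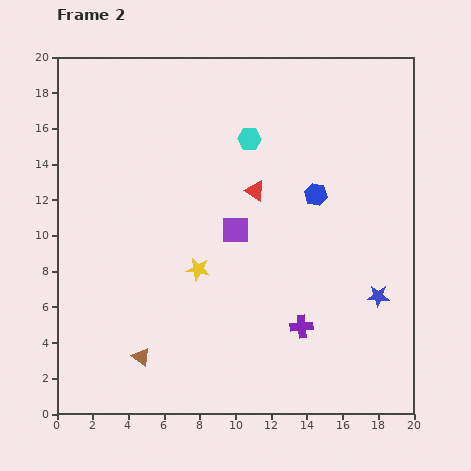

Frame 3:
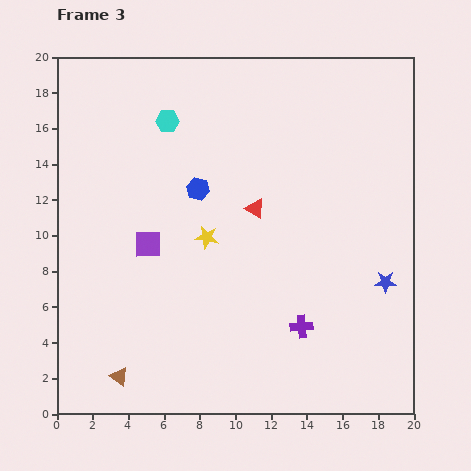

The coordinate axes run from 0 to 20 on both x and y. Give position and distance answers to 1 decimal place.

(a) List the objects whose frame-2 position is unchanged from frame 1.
the purple cross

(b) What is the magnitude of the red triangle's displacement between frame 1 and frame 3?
2.1

The red triangle moved from (11.1, 13.6) to (11.1, 11.5), a distance of √(0.0² + 2.1²) ≈ 2.1.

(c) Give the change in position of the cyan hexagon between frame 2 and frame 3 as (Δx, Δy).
(-4.6, 1.0)

The cyan hexagon was at (10.8, 15.4) in frame 2 and (6.2, 16.4) in frame 3.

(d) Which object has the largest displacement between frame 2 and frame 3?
the blue hexagon

(moved 6.6; next 5.0)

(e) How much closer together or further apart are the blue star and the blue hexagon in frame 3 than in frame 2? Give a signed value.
+5.0

Distance in frame 2: 6.7. Distance in frame 3: 11.7.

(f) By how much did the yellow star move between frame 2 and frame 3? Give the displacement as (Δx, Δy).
(0.5, 1.8)

The yellow star was at (7.9, 8.1) in frame 2 and (8.4, 9.9) in frame 3.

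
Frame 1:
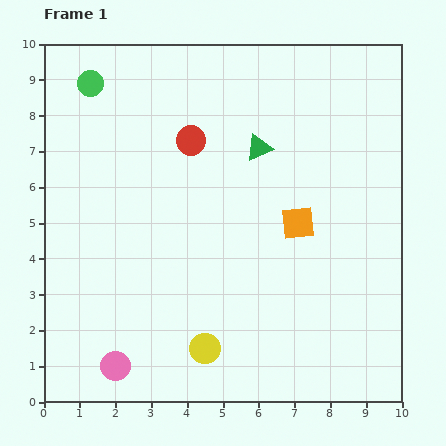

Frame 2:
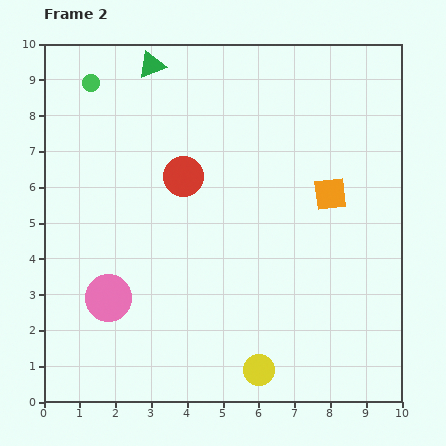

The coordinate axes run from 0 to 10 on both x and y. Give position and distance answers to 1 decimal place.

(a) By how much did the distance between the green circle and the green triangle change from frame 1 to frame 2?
-3.2

Distance in frame 1: 5.0. Distance in frame 2: 1.8.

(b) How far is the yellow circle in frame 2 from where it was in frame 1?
1.6

The yellow circle moved from (4.5, 1.5) to (6.0, 0.9), a distance of √(1.5² + 0.6²) ≈ 1.6.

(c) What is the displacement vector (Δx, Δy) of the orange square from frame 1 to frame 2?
(0.9, 0.8)

The orange square was at (7.1, 5.0) in frame 1 and (8.0, 5.8) in frame 2.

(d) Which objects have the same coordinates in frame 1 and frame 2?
the green circle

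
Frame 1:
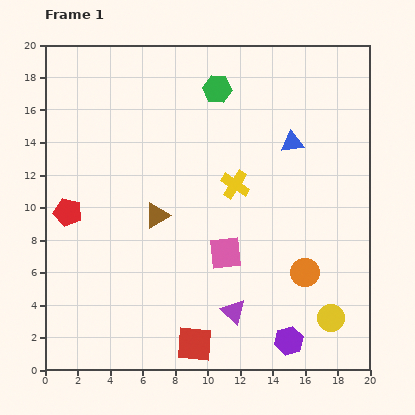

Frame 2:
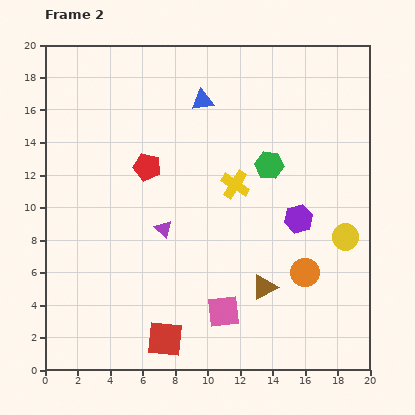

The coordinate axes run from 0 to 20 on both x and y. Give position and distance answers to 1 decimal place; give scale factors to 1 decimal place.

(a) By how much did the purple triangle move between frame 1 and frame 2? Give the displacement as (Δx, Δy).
(-4.3, 5.1)

The purple triangle was at (11.6, 3.6) in frame 1 and (7.3, 8.7) in frame 2.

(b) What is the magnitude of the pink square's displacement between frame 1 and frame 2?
3.6

The pink square moved from (11.1, 7.2) to (11.0, 3.6), a distance of √(0.1² + 3.6²) ≈ 3.6.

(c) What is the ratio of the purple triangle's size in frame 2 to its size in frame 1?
0.7×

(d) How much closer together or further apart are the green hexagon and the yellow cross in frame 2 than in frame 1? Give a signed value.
-3.6

Distance in frame 1: 6.0. Distance in frame 2: 2.4.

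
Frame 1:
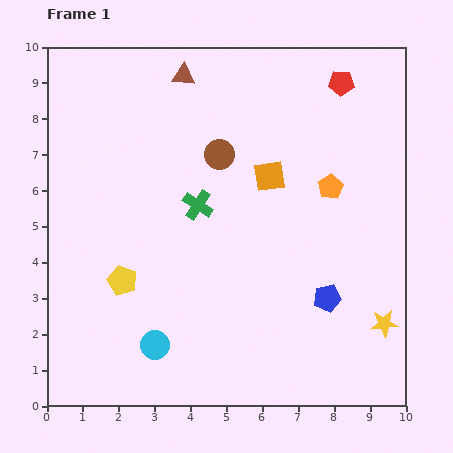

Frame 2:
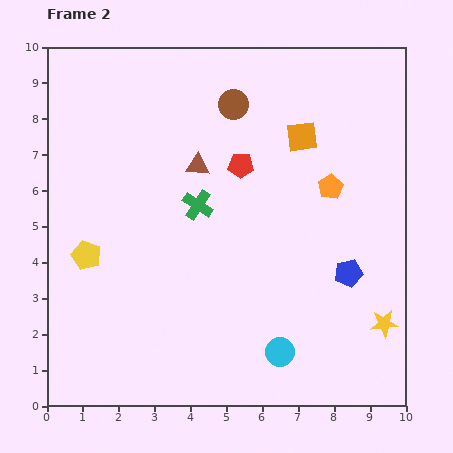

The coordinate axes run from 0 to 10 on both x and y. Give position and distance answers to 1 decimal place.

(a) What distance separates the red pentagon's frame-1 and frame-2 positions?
3.6

The red pentagon moved from (8.2, 9.0) to (5.4, 6.7), a distance of √(2.8² + 2.3²) ≈ 3.6.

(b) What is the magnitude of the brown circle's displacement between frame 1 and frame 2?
1.5

The brown circle moved from (4.8, 7.0) to (5.2, 8.4), a distance of √(0.4² + 1.4²) ≈ 1.5.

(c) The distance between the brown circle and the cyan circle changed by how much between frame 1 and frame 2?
+1.4

Distance in frame 1: 5.6. Distance in frame 2: 7.0.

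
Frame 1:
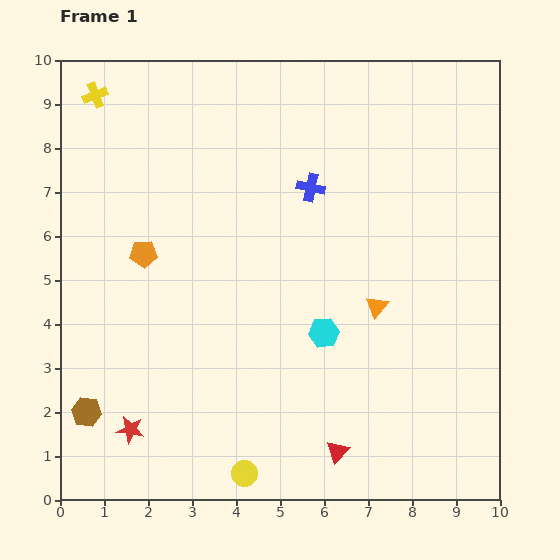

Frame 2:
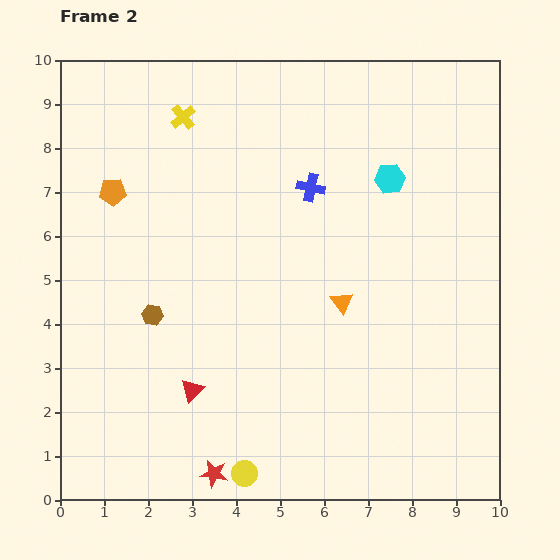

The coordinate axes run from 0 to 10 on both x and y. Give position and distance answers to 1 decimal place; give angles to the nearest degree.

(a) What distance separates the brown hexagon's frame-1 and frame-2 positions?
2.7

The brown hexagon moved from (0.6, 2.0) to (2.1, 4.2), a distance of √(1.5² + 2.2²) ≈ 2.7.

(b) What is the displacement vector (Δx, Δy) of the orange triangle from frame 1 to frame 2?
(-0.8, 0.1)

The orange triangle was at (7.2, 4.4) in frame 1 and (6.4, 4.5) in frame 2.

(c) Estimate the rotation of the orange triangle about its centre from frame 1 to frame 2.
15° counter-clockwise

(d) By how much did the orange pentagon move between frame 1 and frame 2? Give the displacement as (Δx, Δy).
(-0.7, 1.4)

The orange pentagon was at (1.9, 5.6) in frame 1 and (1.2, 7.0) in frame 2.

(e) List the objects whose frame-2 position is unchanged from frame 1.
the yellow circle, the blue cross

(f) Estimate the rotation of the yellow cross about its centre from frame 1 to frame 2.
19° counter-clockwise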